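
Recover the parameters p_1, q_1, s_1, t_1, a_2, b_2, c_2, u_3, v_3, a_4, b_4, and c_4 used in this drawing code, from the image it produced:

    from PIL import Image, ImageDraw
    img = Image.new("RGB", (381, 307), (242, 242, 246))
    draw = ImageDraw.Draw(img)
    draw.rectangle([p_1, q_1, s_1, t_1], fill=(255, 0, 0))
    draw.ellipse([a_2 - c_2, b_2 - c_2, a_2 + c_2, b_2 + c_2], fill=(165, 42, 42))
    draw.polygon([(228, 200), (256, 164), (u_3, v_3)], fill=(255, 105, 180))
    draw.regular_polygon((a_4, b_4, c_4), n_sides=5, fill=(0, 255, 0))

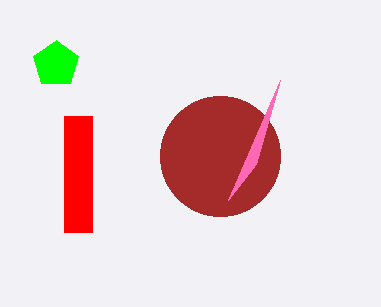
p_1 = 64, q_1 = 116, s_1 = 92, t_1 = 232, a_2 = 220, b_2 = 156, c_2 = 60, u_3 = 280, v_3 = 80, a_4 = 56, b_4 = 64, c_4 = 24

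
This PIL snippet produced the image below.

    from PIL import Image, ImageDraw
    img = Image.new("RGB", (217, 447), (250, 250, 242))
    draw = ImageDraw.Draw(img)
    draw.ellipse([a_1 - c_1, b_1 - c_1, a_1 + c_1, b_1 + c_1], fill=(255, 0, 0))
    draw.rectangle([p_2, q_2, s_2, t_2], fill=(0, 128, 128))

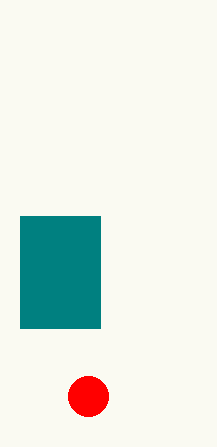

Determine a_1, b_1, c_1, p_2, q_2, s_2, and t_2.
a_1 = 88, b_1 = 396, c_1 = 20, p_2 = 20, q_2 = 216, s_2 = 100, t_2 = 328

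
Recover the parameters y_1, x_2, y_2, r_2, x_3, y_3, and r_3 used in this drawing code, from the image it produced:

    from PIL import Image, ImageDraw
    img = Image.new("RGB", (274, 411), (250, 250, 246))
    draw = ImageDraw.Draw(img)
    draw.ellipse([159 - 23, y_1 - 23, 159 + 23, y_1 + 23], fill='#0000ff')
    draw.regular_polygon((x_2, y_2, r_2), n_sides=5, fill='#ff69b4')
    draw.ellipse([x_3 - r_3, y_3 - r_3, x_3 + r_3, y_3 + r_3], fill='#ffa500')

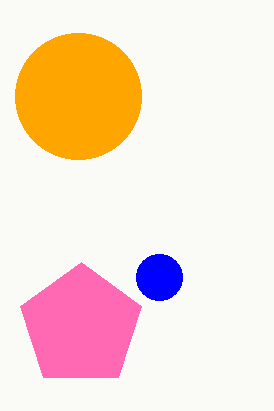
y_1 = 277
x_2 = 81
y_2 = 326
r_2 = 64
x_3 = 78
y_3 = 96
r_3 = 63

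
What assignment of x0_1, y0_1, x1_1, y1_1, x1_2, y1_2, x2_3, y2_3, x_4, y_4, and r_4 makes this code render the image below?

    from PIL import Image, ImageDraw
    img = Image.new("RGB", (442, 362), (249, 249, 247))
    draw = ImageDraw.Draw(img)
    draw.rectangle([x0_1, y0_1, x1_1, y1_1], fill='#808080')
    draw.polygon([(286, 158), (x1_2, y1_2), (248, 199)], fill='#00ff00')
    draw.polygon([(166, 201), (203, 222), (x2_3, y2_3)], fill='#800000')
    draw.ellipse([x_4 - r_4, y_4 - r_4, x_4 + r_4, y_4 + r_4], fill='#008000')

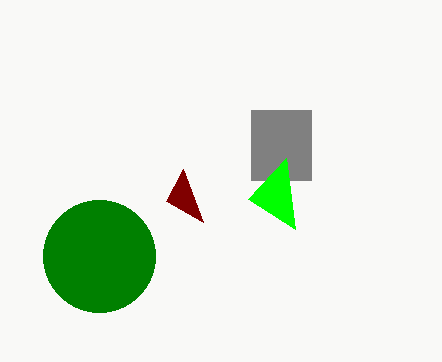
x0_1 = 251, y0_1 = 110, x1_1 = 311, y1_1 = 180, x1_2 = 295, y1_2 = 229, x2_3 = 183, y2_3 = 169, x_4 = 99, y_4 = 256, r_4 = 56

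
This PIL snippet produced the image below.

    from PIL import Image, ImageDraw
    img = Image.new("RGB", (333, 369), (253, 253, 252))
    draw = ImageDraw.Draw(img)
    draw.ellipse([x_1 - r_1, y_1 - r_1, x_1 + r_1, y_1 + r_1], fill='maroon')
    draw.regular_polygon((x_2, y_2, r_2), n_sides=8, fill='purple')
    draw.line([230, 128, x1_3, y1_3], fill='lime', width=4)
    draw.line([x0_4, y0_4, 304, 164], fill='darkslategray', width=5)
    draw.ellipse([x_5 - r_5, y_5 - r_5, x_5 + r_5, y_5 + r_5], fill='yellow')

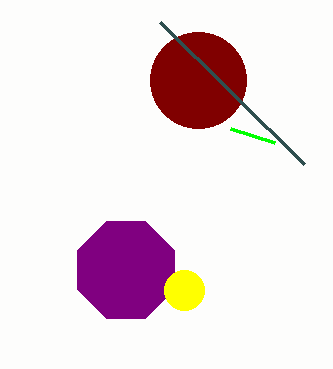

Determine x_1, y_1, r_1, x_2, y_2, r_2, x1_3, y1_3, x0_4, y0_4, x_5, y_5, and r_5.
x_1 = 198; y_1 = 80; r_1 = 48; x_2 = 126; y_2 = 270; r_2 = 52; x1_3 = 274; y1_3 = 142; x0_4 = 160; y0_4 = 22; x_5 = 184; y_5 = 290; r_5 = 20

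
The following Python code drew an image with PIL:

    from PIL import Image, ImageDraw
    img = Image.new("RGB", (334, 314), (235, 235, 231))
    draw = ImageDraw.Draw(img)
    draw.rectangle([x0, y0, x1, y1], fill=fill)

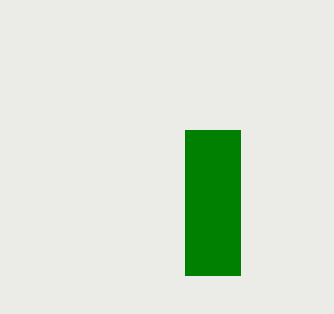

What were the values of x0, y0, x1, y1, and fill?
x0 = 185; y0 = 130; x1 = 240; y1 = 275; fill = 'green'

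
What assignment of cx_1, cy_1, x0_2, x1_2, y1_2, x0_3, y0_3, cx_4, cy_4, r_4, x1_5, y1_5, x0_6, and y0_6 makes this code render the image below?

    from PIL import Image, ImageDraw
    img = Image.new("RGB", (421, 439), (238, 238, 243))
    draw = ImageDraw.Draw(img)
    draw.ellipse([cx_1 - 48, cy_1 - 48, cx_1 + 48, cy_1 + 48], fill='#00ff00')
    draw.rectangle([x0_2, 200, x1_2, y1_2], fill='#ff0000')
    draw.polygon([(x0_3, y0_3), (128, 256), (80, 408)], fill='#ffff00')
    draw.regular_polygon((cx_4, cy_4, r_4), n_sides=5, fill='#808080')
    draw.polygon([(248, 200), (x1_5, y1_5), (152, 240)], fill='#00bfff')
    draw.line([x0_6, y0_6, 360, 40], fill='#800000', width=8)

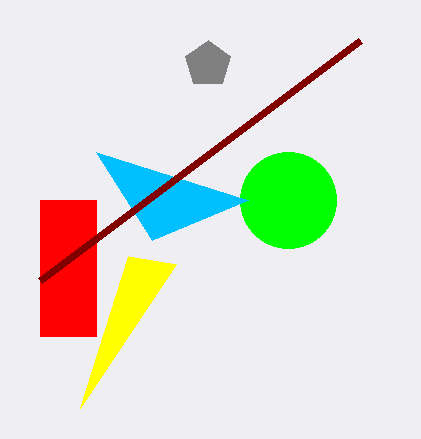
cx_1 = 288
cy_1 = 200
x0_2 = 40
x1_2 = 96
y1_2 = 336
x0_3 = 176
y0_3 = 264
cx_4 = 208
cy_4 = 64
r_4 = 24
x1_5 = 96
y1_5 = 152
x0_6 = 40
y0_6 = 280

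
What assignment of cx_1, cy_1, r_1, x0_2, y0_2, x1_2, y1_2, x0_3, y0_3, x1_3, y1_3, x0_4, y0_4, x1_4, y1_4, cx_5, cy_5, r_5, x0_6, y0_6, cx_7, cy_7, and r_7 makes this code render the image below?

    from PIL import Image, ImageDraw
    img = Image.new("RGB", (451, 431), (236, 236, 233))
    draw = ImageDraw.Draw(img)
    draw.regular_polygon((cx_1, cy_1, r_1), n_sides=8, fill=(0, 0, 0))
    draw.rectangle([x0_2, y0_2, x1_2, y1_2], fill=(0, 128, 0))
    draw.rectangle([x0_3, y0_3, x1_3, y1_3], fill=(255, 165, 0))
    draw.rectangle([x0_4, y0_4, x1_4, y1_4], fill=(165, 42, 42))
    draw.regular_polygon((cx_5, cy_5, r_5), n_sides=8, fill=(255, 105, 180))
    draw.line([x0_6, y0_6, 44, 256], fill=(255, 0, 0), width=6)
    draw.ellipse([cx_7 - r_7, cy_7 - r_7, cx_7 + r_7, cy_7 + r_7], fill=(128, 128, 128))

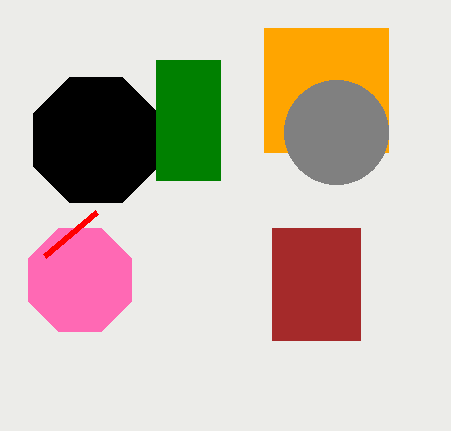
cx_1 = 96; cy_1 = 140; r_1 = 68; x0_2 = 156; y0_2 = 60; x1_2 = 220; y1_2 = 180; x0_3 = 264; y0_3 = 28; x1_3 = 388; y1_3 = 152; x0_4 = 272; y0_4 = 228; x1_4 = 360; y1_4 = 340; cx_5 = 80; cy_5 = 280; r_5 = 56; x0_6 = 96; y0_6 = 212; cx_7 = 336; cy_7 = 132; r_7 = 52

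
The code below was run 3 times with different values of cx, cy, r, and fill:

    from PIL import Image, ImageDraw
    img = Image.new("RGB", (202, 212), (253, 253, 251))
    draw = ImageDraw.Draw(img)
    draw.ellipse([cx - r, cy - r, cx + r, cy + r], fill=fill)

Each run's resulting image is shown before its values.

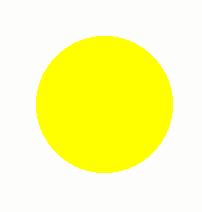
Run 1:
cx = 104; cy = 104; r = 68; fill = 'yellow'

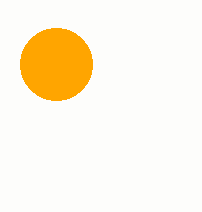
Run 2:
cx = 56; cy = 64; r = 36; fill = 'orange'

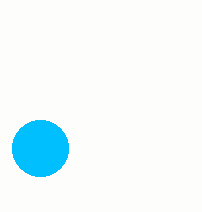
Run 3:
cx = 40, cy = 148, r = 28, fill = 'deepskyblue'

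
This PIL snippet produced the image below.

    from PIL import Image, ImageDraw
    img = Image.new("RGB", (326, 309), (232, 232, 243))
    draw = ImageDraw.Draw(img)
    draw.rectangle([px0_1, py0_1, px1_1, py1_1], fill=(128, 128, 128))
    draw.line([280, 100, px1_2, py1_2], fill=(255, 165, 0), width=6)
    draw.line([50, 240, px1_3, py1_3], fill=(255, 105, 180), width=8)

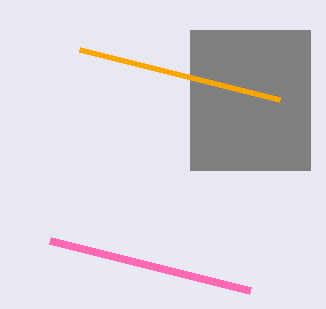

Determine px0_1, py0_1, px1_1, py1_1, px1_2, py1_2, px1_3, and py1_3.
px0_1 = 190; py0_1 = 30; px1_1 = 310; py1_1 = 170; px1_2 = 80; py1_2 = 50; px1_3 = 250; py1_3 = 290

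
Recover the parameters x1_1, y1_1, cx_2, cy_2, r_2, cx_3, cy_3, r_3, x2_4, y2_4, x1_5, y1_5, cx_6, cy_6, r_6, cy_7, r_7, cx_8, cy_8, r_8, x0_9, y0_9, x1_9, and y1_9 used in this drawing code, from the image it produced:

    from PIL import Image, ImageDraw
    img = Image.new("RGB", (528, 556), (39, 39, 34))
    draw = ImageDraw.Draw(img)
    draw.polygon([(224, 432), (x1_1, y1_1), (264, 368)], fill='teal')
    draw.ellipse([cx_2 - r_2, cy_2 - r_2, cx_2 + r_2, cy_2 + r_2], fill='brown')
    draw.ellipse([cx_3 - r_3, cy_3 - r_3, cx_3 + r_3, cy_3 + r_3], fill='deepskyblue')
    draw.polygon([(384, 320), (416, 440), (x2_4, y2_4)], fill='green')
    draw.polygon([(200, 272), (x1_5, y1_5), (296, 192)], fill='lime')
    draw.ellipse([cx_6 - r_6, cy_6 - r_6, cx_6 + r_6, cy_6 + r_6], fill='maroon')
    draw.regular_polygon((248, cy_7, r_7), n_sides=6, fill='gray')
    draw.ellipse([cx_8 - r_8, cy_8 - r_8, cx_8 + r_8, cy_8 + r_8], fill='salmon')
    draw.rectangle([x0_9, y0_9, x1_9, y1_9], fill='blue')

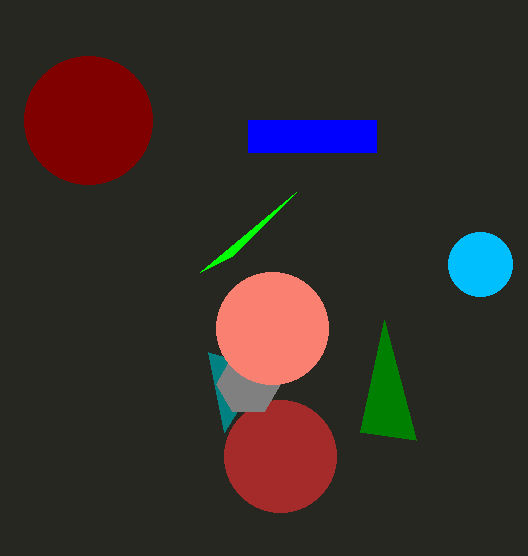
x1_1 = 208, y1_1 = 352, cx_2 = 280, cy_2 = 456, r_2 = 56, cx_3 = 480, cy_3 = 264, r_3 = 32, x2_4 = 360, y2_4 = 432, x1_5 = 232, y1_5 = 256, cx_6 = 88, cy_6 = 120, r_6 = 64, cy_7 = 384, r_7 = 32, cx_8 = 272, cy_8 = 328, r_8 = 56, x0_9 = 248, y0_9 = 120, x1_9 = 376, y1_9 = 152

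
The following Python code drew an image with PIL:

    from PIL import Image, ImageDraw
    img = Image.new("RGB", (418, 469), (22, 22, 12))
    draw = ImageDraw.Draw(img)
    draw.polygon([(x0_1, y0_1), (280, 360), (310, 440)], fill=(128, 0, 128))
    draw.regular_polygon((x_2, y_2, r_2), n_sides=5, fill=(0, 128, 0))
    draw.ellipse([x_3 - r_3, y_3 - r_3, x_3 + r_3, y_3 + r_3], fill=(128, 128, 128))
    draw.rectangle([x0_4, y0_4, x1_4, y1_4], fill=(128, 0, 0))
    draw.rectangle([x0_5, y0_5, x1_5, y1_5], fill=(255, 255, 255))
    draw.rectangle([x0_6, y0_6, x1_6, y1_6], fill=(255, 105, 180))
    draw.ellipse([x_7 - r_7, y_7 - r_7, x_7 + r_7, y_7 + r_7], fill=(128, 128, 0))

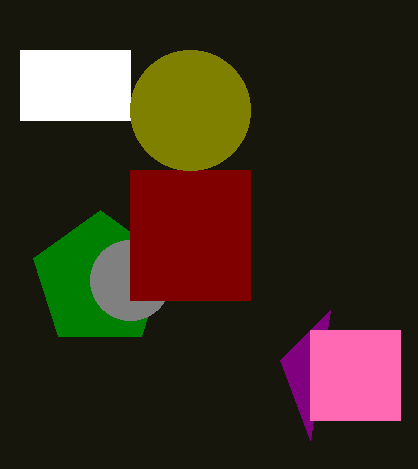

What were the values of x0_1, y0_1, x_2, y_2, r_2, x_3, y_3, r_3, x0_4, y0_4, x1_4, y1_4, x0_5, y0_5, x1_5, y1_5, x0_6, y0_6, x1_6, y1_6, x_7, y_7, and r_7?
x0_1 = 330, y0_1 = 310, x_2 = 100, y_2 = 280, r_2 = 70, x_3 = 130, y_3 = 280, r_3 = 40, x0_4 = 130, y0_4 = 170, x1_4 = 250, y1_4 = 300, x0_5 = 20, y0_5 = 50, x1_5 = 130, y1_5 = 120, x0_6 = 310, y0_6 = 330, x1_6 = 400, y1_6 = 420, x_7 = 190, y_7 = 110, r_7 = 60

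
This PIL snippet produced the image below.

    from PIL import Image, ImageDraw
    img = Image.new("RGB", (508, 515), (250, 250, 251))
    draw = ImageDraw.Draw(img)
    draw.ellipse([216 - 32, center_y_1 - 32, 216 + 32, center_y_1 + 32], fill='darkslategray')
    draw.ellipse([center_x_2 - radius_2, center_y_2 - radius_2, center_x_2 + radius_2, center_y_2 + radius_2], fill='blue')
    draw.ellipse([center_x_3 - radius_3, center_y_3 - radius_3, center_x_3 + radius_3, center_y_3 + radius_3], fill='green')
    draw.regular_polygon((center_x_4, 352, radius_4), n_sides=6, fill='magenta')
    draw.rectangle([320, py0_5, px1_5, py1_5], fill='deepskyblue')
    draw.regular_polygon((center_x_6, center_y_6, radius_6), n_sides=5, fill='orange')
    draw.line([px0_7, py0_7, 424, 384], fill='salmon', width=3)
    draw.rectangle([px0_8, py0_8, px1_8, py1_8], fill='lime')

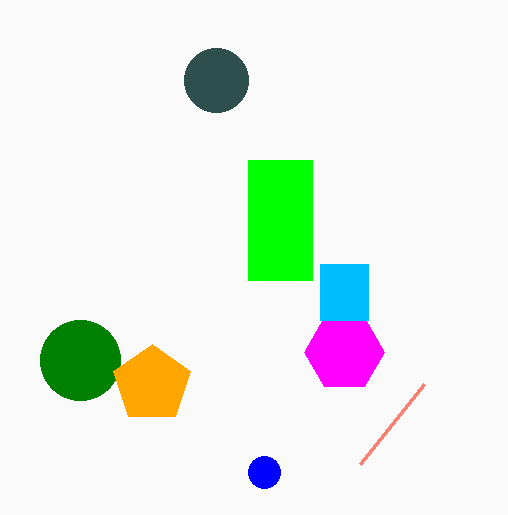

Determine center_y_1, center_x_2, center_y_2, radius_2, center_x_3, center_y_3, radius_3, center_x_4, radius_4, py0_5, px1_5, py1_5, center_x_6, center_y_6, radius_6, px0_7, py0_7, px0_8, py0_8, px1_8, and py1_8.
center_y_1 = 80; center_x_2 = 264; center_y_2 = 472; radius_2 = 16; center_x_3 = 80; center_y_3 = 360; radius_3 = 40; center_x_4 = 344; radius_4 = 40; py0_5 = 264; px1_5 = 368; py1_5 = 320; center_x_6 = 152; center_y_6 = 384; radius_6 = 40; px0_7 = 360; py0_7 = 464; px0_8 = 248; py0_8 = 160; px1_8 = 312; py1_8 = 280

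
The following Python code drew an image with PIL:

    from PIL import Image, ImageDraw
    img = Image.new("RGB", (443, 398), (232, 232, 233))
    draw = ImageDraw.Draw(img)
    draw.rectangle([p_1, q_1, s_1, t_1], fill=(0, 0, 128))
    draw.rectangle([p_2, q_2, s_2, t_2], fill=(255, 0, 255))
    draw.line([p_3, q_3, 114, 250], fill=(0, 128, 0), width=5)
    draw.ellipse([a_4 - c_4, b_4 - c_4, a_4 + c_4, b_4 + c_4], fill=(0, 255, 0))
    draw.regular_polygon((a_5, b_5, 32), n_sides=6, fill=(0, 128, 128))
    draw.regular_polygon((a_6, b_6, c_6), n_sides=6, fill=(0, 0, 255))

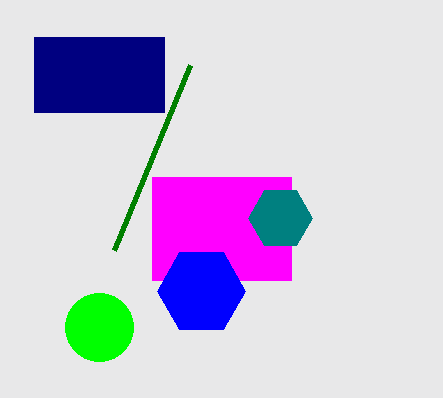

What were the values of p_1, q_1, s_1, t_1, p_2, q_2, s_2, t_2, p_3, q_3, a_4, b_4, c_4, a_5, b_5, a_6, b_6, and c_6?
p_1 = 34
q_1 = 37
s_1 = 164
t_1 = 112
p_2 = 152
q_2 = 177
s_2 = 291
t_2 = 280
p_3 = 190
q_3 = 65
a_4 = 99
b_4 = 327
c_4 = 34
a_5 = 280
b_5 = 218
a_6 = 201
b_6 = 291
c_6 = 44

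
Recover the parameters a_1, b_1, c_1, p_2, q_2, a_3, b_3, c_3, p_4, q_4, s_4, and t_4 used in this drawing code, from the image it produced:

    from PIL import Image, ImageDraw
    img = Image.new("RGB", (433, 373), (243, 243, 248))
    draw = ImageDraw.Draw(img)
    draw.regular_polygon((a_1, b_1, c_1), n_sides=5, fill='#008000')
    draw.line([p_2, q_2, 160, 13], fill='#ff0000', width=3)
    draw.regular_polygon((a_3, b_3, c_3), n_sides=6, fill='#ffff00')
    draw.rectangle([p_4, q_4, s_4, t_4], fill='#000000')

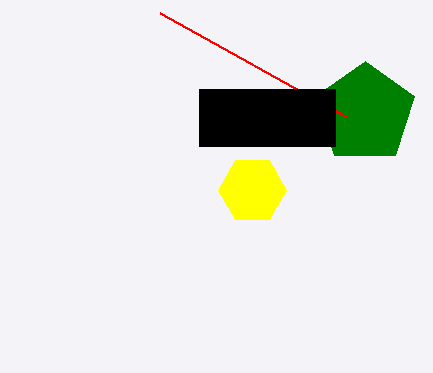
a_1 = 365
b_1 = 113
c_1 = 52
p_2 = 347
q_2 = 117
a_3 = 252
b_3 = 190
c_3 = 34
p_4 = 199
q_4 = 89
s_4 = 335
t_4 = 146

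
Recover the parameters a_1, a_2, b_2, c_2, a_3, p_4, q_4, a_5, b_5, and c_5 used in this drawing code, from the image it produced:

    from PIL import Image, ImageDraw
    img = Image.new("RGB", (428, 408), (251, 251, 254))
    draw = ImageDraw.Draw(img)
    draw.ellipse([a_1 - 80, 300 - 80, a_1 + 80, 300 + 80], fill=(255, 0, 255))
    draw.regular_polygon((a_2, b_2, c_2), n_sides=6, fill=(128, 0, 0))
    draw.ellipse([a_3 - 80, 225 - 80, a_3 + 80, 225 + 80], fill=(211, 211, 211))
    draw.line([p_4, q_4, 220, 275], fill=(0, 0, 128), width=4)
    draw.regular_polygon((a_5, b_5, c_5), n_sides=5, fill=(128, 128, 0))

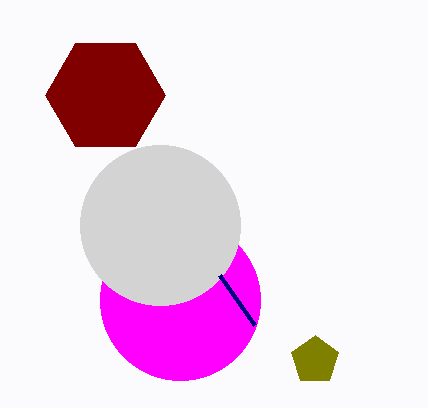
a_1 = 180, a_2 = 105, b_2 = 95, c_2 = 60, a_3 = 160, p_4 = 255, q_4 = 325, a_5 = 315, b_5 = 360, c_5 = 25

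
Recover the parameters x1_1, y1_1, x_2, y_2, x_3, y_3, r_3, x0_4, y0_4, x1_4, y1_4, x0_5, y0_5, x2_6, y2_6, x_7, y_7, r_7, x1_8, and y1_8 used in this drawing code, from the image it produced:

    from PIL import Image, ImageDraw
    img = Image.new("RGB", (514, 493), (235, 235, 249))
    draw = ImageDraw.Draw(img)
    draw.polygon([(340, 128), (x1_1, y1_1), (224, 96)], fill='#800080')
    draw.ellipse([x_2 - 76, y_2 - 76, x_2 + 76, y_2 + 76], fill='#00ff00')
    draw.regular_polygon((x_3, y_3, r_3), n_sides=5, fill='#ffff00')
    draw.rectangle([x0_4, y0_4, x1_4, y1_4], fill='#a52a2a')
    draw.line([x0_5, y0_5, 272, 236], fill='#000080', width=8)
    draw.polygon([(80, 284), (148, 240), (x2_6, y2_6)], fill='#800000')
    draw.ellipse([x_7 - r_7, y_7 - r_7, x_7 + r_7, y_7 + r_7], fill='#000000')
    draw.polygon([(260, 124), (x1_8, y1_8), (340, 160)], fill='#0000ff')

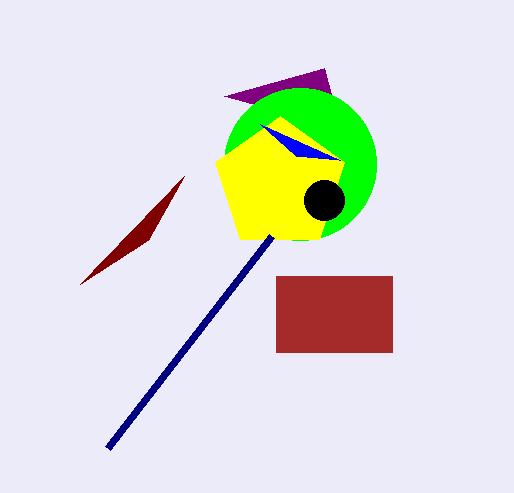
x1_1 = 324; y1_1 = 68; x_2 = 300; y_2 = 164; x_3 = 280; y_3 = 184; r_3 = 68; x0_4 = 276; y0_4 = 276; x1_4 = 392; y1_4 = 352; x0_5 = 108; y0_5 = 448; x2_6 = 184; y2_6 = 176; x_7 = 324; y_7 = 200; r_7 = 20; x1_8 = 296; y1_8 = 156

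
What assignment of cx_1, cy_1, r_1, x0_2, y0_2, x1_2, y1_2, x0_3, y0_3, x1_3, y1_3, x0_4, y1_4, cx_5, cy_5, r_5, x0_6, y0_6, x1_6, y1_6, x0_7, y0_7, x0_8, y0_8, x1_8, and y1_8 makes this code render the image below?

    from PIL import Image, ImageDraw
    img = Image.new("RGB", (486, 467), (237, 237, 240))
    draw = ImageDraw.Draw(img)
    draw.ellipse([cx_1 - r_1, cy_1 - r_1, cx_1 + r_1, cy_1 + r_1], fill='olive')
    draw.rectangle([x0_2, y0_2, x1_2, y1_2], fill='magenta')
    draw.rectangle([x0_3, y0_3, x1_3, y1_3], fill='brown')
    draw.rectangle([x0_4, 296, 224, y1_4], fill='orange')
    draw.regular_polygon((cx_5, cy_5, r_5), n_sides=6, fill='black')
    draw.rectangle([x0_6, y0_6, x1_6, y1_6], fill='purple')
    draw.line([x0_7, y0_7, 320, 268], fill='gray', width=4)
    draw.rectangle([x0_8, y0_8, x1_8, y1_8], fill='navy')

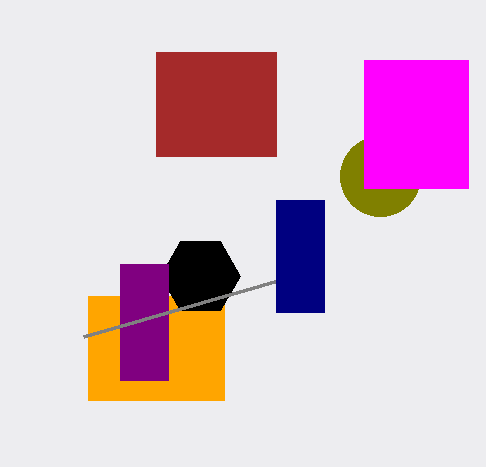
cx_1 = 380
cy_1 = 176
r_1 = 40
x0_2 = 364
y0_2 = 60
x1_2 = 468
y1_2 = 188
x0_3 = 156
y0_3 = 52
x1_3 = 276
y1_3 = 156
x0_4 = 88
y1_4 = 400
cx_5 = 200
cy_5 = 276
r_5 = 40
x0_6 = 120
y0_6 = 264
x1_6 = 168
y1_6 = 380
x0_7 = 84
y0_7 = 336
x0_8 = 276
y0_8 = 200
x1_8 = 324
y1_8 = 312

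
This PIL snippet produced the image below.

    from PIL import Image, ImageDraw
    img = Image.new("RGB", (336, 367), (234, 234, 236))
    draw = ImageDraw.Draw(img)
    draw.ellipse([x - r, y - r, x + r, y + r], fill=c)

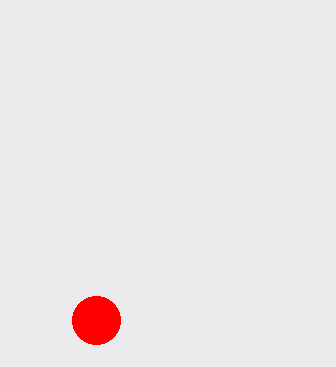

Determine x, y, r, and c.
x = 96, y = 320, r = 24, c = 'red'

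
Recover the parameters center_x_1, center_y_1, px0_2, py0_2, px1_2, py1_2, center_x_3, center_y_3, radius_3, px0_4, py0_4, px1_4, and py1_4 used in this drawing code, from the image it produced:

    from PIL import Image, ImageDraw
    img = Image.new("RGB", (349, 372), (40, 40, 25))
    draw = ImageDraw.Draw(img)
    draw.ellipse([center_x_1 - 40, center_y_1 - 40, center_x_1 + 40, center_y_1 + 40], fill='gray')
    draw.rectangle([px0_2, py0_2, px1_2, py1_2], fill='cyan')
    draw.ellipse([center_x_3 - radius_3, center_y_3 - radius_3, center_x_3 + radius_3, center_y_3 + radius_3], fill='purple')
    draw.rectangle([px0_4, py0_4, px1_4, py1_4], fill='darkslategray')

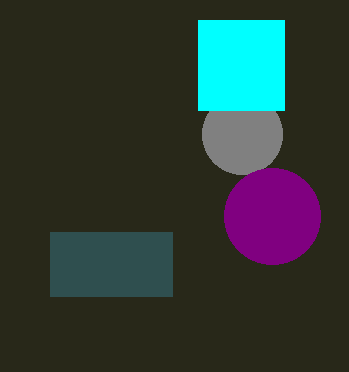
center_x_1 = 242
center_y_1 = 134
px0_2 = 198
py0_2 = 20
px1_2 = 284
py1_2 = 110
center_x_3 = 272
center_y_3 = 216
radius_3 = 48
px0_4 = 50
py0_4 = 232
px1_4 = 172
py1_4 = 296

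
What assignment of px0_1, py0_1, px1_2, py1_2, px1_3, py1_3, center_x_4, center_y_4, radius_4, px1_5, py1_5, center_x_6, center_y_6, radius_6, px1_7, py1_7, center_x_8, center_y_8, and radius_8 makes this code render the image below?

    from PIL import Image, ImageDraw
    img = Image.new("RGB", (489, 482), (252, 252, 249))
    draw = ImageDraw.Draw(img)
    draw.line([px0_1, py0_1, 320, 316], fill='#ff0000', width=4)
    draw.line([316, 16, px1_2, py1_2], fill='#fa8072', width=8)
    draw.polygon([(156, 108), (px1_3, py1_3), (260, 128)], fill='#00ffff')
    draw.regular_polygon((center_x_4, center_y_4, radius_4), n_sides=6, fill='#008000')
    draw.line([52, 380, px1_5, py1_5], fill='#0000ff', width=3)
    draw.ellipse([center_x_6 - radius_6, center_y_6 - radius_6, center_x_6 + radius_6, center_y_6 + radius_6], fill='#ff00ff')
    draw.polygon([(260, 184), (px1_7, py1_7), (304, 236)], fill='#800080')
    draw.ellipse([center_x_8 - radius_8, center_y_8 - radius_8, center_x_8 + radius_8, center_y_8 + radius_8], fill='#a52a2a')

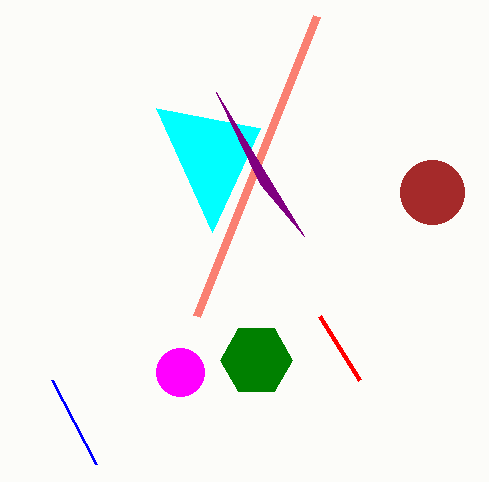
px0_1 = 360; py0_1 = 380; px1_2 = 196; py1_2 = 316; px1_3 = 212; py1_3 = 232; center_x_4 = 256; center_y_4 = 360; radius_4 = 36; px1_5 = 96; py1_5 = 464; center_x_6 = 180; center_y_6 = 372; radius_6 = 24; px1_7 = 216; py1_7 = 92; center_x_8 = 432; center_y_8 = 192; radius_8 = 32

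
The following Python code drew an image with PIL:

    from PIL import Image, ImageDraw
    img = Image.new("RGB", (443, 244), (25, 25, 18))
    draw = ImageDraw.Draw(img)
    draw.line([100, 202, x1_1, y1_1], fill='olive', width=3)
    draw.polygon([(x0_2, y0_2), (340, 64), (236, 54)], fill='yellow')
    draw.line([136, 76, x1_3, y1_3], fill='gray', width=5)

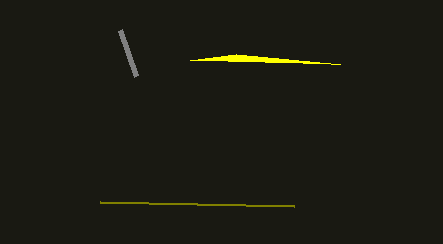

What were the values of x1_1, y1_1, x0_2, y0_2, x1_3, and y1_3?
x1_1 = 294, y1_1 = 206, x0_2 = 190, y0_2 = 60, x1_3 = 120, y1_3 = 30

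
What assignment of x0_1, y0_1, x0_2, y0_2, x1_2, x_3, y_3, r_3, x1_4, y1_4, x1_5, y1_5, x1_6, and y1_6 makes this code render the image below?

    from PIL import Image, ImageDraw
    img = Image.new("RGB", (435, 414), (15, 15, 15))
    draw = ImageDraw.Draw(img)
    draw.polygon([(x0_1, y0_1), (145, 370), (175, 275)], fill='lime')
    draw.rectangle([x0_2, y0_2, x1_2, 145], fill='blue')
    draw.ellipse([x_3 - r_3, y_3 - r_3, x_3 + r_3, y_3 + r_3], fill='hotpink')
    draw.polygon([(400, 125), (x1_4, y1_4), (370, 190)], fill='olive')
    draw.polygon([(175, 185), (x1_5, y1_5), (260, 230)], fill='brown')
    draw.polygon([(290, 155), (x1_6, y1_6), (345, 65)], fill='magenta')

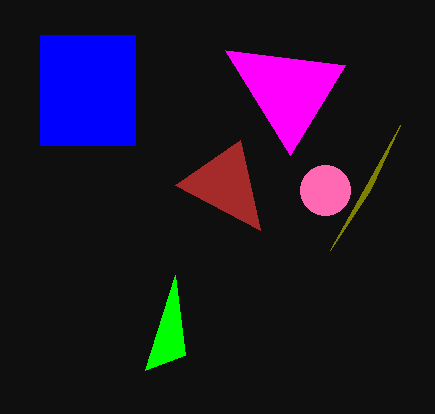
x0_1 = 185
y0_1 = 355
x0_2 = 40
y0_2 = 35
x1_2 = 135
x_3 = 325
y_3 = 190
r_3 = 25
x1_4 = 330
y1_4 = 250
x1_5 = 240
y1_5 = 140
x1_6 = 225
y1_6 = 50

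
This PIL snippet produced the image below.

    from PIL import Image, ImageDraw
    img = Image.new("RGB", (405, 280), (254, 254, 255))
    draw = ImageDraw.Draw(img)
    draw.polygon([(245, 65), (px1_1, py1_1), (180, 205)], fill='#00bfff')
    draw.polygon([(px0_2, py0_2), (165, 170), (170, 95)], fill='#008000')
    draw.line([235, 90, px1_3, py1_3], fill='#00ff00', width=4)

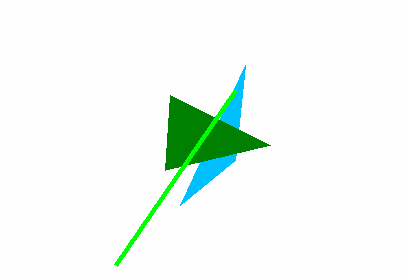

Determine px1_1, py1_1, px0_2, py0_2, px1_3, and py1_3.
px1_1 = 235, py1_1 = 160, px0_2 = 270, py0_2 = 145, px1_3 = 115, py1_3 = 265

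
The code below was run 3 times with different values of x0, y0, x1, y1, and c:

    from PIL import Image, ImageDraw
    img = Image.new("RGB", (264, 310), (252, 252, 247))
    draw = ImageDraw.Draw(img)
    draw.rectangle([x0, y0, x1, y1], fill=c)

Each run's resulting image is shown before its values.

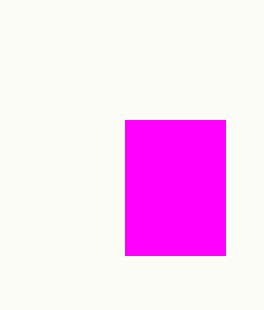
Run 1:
x0 = 125; y0 = 120; x1 = 225; y1 = 255; c = 'magenta'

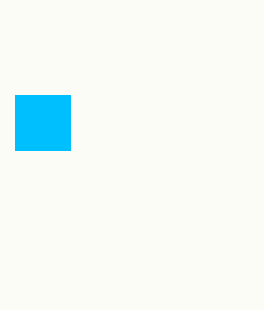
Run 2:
x0 = 15; y0 = 95; x1 = 70; y1 = 150; c = 'deepskyblue'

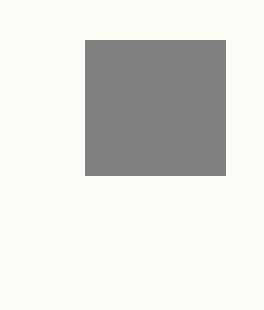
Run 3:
x0 = 85; y0 = 40; x1 = 225; y1 = 175; c = 'gray'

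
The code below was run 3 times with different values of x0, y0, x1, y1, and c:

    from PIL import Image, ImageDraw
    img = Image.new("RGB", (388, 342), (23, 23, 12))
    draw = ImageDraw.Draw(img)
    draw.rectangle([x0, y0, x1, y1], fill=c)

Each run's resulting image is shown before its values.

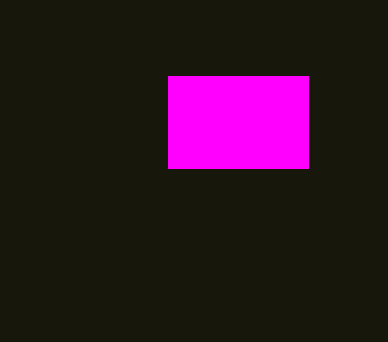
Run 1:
x0 = 168, y0 = 76, x1 = 308, y1 = 168, c = 'magenta'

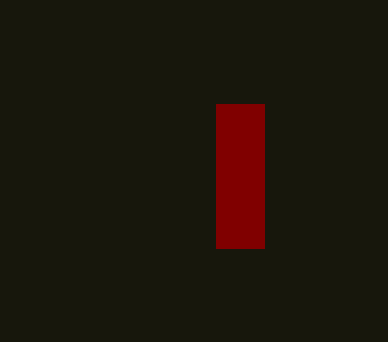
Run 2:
x0 = 216; y0 = 104; x1 = 264; y1 = 248; c = 'maroon'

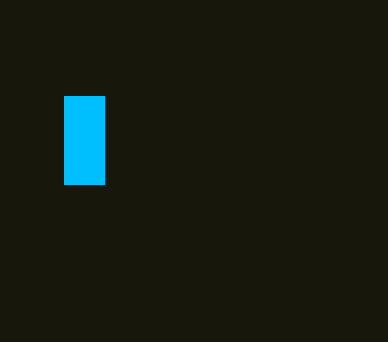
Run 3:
x0 = 64; y0 = 96; x1 = 104; y1 = 184; c = 'deepskyblue'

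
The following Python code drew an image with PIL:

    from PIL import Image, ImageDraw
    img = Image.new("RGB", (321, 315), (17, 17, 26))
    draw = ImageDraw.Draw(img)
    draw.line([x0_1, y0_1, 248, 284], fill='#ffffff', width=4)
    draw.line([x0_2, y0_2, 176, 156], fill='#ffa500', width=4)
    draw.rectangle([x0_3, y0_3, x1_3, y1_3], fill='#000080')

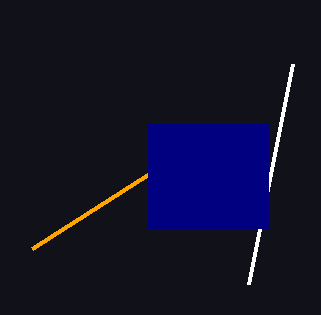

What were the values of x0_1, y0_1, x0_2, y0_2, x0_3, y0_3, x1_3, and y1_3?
x0_1 = 292
y0_1 = 64
x0_2 = 32
y0_2 = 248
x0_3 = 148
y0_3 = 124
x1_3 = 268
y1_3 = 228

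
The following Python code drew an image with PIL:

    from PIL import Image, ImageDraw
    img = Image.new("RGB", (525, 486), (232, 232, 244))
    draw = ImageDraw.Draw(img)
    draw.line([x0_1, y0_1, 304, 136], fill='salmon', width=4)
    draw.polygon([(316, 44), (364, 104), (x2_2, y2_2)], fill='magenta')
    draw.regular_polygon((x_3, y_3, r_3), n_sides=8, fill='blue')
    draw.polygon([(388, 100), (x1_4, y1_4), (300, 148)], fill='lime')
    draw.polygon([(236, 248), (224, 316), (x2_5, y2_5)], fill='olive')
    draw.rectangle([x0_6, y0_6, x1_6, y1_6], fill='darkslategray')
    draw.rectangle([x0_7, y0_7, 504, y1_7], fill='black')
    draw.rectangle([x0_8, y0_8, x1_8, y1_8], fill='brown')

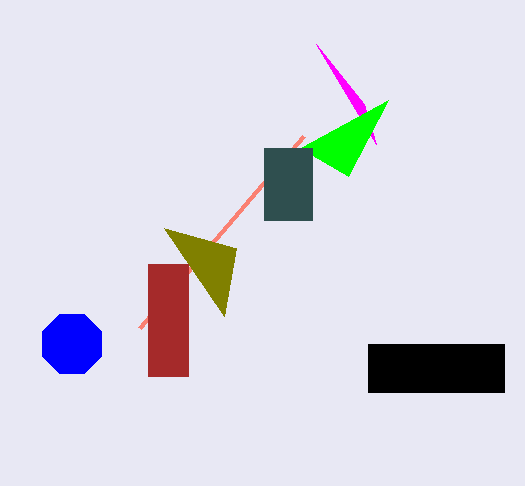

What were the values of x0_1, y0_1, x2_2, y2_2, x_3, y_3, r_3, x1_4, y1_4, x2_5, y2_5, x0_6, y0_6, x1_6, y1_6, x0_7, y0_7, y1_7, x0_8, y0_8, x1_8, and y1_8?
x0_1 = 140
y0_1 = 328
x2_2 = 376
y2_2 = 144
x_3 = 72
y_3 = 344
r_3 = 32
x1_4 = 348
y1_4 = 176
x2_5 = 164
y2_5 = 228
x0_6 = 264
y0_6 = 148
x1_6 = 312
y1_6 = 220
x0_7 = 368
y0_7 = 344
y1_7 = 392
x0_8 = 148
y0_8 = 264
x1_8 = 188
y1_8 = 376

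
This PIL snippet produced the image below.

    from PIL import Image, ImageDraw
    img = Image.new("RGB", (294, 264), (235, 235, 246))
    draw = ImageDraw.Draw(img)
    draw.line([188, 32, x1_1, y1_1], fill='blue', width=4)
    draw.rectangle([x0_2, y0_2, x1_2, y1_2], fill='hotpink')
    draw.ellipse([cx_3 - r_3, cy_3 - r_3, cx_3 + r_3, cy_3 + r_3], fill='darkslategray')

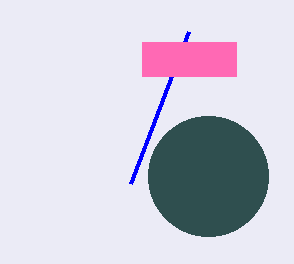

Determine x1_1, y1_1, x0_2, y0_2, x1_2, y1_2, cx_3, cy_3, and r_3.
x1_1 = 130
y1_1 = 184
x0_2 = 142
y0_2 = 42
x1_2 = 236
y1_2 = 76
cx_3 = 208
cy_3 = 176
r_3 = 60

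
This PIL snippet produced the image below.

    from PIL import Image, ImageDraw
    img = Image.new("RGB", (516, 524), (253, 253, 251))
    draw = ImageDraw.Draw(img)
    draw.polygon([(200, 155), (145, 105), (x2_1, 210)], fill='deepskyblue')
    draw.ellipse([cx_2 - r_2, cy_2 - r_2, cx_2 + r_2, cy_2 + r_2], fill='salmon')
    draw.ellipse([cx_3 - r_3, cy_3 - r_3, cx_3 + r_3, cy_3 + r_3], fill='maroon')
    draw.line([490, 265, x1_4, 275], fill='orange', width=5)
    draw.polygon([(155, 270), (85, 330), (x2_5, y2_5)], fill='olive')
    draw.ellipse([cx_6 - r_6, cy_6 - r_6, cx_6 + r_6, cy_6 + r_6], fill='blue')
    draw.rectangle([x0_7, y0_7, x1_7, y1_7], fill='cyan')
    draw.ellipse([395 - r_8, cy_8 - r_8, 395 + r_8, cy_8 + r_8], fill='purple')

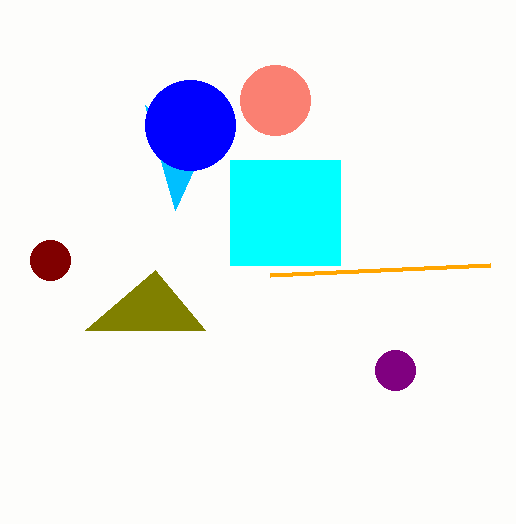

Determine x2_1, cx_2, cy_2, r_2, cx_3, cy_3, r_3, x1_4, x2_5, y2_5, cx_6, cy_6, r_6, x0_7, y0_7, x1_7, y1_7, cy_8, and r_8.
x2_1 = 175
cx_2 = 275
cy_2 = 100
r_2 = 35
cx_3 = 50
cy_3 = 260
r_3 = 20
x1_4 = 270
x2_5 = 205
y2_5 = 330
cx_6 = 190
cy_6 = 125
r_6 = 45
x0_7 = 230
y0_7 = 160
x1_7 = 340
y1_7 = 265
cy_8 = 370
r_8 = 20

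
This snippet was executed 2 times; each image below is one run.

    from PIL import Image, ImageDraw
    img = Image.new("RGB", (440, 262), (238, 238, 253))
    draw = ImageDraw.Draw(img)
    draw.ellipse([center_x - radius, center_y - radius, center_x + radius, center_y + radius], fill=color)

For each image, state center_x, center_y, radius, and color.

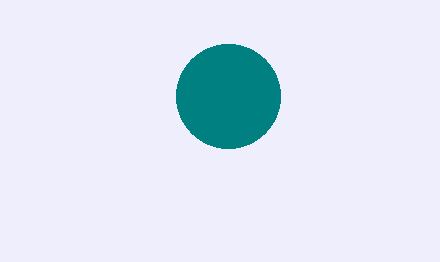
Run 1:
center_x = 228; center_y = 96; radius = 52; color = 'teal'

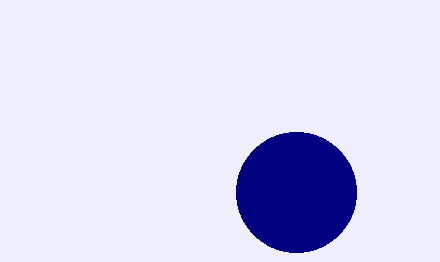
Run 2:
center_x = 296, center_y = 192, radius = 60, color = 'navy'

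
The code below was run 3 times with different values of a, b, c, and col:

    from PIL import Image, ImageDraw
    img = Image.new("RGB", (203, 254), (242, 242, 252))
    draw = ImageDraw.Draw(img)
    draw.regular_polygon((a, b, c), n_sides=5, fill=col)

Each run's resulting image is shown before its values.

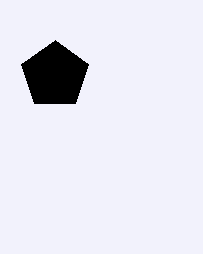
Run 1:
a = 55; b = 75; c = 35; col = 'black'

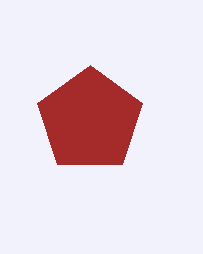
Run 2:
a = 90
b = 120
c = 55
col = 'brown'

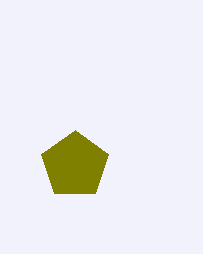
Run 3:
a = 75
b = 165
c = 35
col = 'olive'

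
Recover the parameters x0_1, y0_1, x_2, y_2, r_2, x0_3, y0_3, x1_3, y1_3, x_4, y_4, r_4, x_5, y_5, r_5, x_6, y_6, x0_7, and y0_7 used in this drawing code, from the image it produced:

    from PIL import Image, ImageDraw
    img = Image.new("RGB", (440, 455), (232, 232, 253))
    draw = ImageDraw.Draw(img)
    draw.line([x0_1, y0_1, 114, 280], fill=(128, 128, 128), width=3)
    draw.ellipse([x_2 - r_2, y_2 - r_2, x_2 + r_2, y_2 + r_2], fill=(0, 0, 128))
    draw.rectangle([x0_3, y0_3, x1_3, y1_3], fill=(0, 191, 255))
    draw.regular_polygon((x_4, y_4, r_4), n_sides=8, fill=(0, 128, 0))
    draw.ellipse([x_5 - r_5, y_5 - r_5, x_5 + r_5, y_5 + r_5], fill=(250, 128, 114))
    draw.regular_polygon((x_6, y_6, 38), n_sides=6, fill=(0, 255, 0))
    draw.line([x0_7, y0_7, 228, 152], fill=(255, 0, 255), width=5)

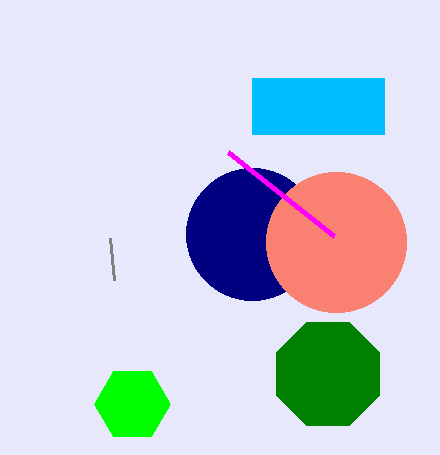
x0_1 = 110; y0_1 = 238; x_2 = 252; y_2 = 234; r_2 = 66; x0_3 = 252; y0_3 = 78; x1_3 = 384; y1_3 = 134; x_4 = 328; y_4 = 374; r_4 = 56; x_5 = 336; y_5 = 242; r_5 = 70; x_6 = 132; y_6 = 404; x0_7 = 334; y0_7 = 236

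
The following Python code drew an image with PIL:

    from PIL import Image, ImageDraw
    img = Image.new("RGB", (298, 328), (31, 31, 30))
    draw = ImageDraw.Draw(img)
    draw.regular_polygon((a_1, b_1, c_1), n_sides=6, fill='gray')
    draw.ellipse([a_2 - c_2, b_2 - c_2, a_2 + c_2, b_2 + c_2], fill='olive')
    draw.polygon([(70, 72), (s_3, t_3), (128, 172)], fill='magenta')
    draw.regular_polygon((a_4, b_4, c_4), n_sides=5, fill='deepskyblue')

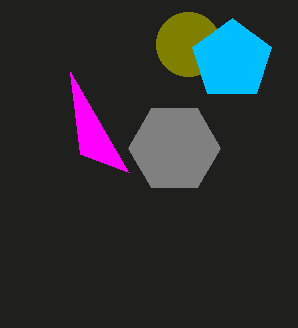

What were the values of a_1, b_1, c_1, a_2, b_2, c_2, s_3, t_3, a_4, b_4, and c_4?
a_1 = 174
b_1 = 148
c_1 = 46
a_2 = 188
b_2 = 44
c_2 = 32
s_3 = 80
t_3 = 154
a_4 = 232
b_4 = 60
c_4 = 42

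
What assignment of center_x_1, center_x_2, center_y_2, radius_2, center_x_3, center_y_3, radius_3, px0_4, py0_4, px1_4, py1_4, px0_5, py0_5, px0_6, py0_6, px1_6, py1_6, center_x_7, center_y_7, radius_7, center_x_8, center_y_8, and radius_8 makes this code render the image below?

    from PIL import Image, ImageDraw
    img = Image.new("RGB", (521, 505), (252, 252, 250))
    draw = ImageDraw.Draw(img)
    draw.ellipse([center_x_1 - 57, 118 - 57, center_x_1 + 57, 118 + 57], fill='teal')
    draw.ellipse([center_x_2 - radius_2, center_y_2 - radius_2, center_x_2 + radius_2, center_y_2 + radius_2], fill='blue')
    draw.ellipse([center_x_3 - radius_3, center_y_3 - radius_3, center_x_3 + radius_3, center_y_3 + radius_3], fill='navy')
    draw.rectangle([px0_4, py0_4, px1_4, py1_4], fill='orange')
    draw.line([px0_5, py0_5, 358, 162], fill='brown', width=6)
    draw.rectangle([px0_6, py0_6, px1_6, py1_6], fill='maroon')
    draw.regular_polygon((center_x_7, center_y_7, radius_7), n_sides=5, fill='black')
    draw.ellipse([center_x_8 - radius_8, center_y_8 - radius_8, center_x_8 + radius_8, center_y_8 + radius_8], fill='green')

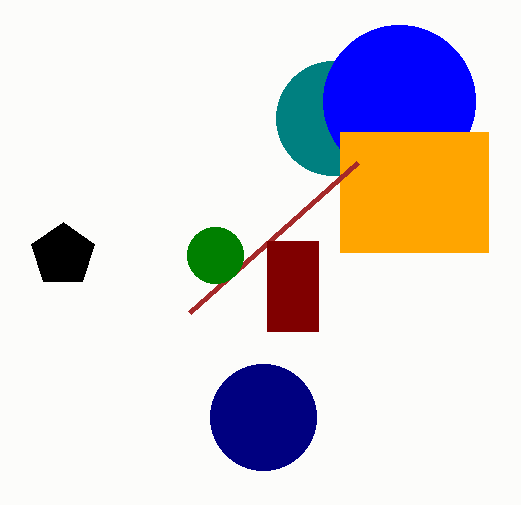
center_x_1 = 333
center_x_2 = 399
center_y_2 = 101
radius_2 = 76
center_x_3 = 263
center_y_3 = 417
radius_3 = 53
px0_4 = 340
py0_4 = 132
px1_4 = 488
py1_4 = 252
px0_5 = 190
py0_5 = 312
px0_6 = 267
py0_6 = 241
px1_6 = 318
py1_6 = 331
center_x_7 = 63
center_y_7 = 255
radius_7 = 33
center_x_8 = 215
center_y_8 = 255
radius_8 = 28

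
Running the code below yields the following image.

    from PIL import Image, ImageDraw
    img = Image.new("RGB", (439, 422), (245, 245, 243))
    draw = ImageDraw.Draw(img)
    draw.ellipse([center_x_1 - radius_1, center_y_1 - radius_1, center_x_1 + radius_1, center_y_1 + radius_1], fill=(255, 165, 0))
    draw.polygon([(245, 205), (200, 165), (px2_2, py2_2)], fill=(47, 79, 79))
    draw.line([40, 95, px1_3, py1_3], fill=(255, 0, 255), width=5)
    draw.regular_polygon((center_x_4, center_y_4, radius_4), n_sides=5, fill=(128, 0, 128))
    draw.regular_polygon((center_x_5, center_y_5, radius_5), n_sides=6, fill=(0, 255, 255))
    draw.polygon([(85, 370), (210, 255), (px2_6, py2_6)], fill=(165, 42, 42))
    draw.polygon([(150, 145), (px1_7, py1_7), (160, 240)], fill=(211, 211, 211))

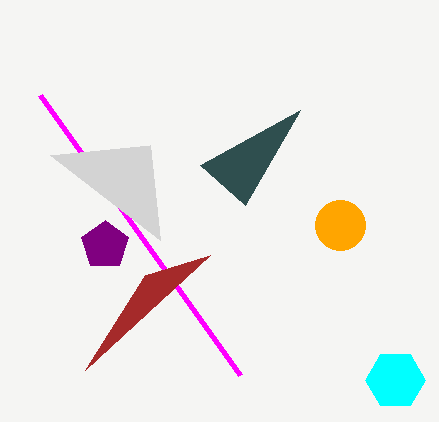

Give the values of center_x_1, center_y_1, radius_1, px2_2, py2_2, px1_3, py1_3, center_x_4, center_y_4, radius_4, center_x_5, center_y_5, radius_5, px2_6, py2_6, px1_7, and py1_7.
center_x_1 = 340; center_y_1 = 225; radius_1 = 25; px2_2 = 300; py2_2 = 110; px1_3 = 240; py1_3 = 375; center_x_4 = 105; center_y_4 = 245; radius_4 = 25; center_x_5 = 395; center_y_5 = 380; radius_5 = 30; px2_6 = 145; py2_6 = 275; px1_7 = 50; py1_7 = 155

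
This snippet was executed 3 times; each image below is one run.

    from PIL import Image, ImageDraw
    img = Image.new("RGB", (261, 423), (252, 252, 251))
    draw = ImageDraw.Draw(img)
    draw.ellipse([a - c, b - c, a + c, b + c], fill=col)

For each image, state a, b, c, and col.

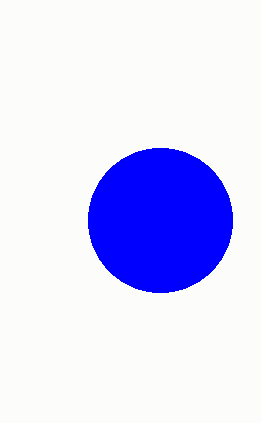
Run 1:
a = 160
b = 220
c = 72
col = 'blue'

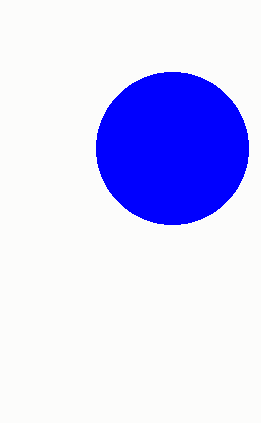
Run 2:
a = 172
b = 148
c = 76
col = 'blue'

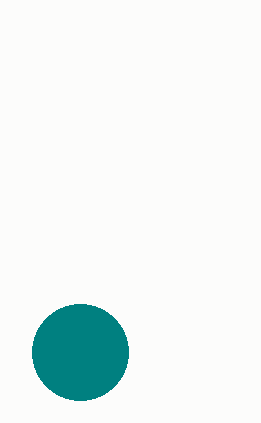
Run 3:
a = 80, b = 352, c = 48, col = 'teal'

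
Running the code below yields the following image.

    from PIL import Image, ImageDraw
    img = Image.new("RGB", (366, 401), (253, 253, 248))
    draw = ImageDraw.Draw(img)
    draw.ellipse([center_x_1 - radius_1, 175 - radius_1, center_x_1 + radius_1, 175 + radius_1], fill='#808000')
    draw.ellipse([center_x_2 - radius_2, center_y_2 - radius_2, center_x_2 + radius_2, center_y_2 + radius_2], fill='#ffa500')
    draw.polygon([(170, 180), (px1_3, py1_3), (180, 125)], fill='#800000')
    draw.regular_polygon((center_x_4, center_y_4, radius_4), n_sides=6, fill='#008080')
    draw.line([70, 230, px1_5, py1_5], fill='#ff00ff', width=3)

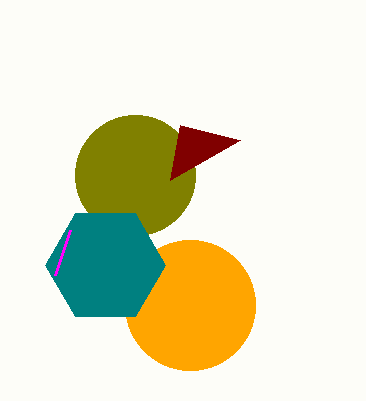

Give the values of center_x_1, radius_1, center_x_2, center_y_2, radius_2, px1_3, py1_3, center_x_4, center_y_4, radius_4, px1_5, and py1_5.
center_x_1 = 135
radius_1 = 60
center_x_2 = 190
center_y_2 = 305
radius_2 = 65
px1_3 = 240
py1_3 = 140
center_x_4 = 105
center_y_4 = 265
radius_4 = 60
px1_5 = 55
py1_5 = 275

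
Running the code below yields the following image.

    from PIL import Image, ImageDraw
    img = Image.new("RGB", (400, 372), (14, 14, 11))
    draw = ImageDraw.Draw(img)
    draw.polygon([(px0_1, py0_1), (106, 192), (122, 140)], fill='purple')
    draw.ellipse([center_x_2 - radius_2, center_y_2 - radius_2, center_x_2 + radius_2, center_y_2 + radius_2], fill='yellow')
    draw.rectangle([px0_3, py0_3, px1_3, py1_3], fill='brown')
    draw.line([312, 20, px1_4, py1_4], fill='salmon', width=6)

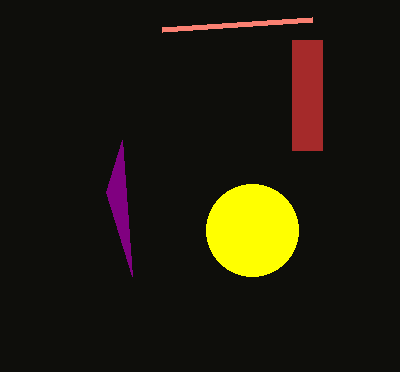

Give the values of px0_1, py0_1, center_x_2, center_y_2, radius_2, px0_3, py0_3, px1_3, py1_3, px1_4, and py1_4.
px0_1 = 132, py0_1 = 276, center_x_2 = 252, center_y_2 = 230, radius_2 = 46, px0_3 = 292, py0_3 = 40, px1_3 = 322, py1_3 = 150, px1_4 = 162, py1_4 = 30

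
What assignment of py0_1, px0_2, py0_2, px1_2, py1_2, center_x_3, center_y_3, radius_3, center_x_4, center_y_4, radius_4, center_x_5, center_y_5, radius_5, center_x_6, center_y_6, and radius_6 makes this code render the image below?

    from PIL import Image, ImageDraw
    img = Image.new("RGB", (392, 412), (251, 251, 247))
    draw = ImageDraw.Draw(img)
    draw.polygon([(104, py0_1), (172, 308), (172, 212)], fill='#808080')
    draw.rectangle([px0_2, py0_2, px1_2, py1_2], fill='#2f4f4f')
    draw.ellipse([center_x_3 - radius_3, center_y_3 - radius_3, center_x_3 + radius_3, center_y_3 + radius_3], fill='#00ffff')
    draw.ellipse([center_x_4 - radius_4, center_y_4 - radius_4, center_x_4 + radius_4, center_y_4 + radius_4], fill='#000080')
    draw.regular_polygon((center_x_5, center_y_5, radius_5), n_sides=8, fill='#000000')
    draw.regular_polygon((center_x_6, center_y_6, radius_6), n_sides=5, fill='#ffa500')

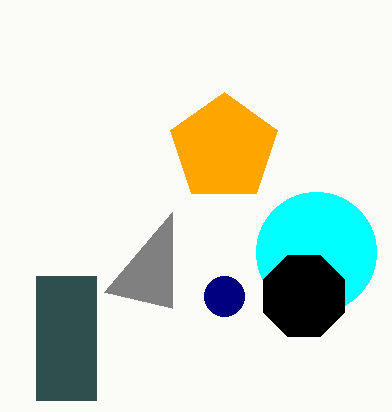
py0_1 = 292, px0_2 = 36, py0_2 = 276, px1_2 = 96, py1_2 = 400, center_x_3 = 316, center_y_3 = 252, radius_3 = 60, center_x_4 = 224, center_y_4 = 296, radius_4 = 20, center_x_5 = 304, center_y_5 = 296, radius_5 = 44, center_x_6 = 224, center_y_6 = 148, radius_6 = 56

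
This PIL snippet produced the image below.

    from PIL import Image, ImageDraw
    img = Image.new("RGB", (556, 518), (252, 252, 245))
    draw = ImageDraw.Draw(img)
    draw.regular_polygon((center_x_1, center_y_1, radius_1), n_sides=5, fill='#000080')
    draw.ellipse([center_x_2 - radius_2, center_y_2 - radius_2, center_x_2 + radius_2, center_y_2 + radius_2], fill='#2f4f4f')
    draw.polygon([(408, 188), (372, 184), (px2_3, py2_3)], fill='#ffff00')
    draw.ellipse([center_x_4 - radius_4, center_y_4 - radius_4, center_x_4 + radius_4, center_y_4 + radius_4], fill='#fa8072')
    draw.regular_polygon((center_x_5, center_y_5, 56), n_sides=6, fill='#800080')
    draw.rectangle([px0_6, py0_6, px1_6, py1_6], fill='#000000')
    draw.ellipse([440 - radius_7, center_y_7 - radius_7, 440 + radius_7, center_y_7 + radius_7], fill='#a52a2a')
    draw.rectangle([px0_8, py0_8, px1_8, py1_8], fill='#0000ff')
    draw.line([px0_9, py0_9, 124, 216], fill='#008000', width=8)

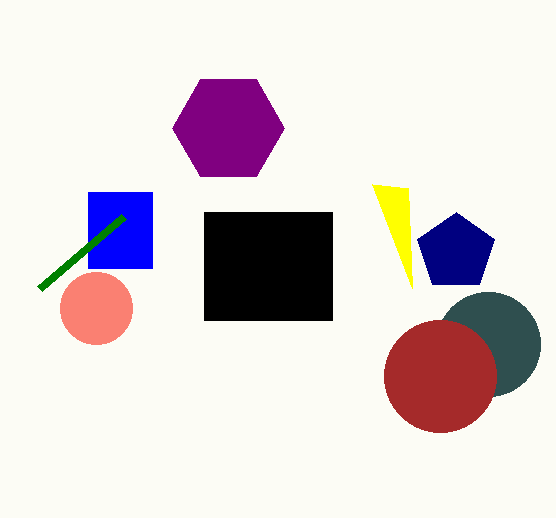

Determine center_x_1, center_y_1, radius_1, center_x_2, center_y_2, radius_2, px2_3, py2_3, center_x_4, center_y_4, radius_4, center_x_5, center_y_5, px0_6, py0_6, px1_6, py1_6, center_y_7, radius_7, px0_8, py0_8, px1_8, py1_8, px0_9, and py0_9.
center_x_1 = 456, center_y_1 = 252, radius_1 = 40, center_x_2 = 488, center_y_2 = 344, radius_2 = 52, px2_3 = 412, py2_3 = 288, center_x_4 = 96, center_y_4 = 308, radius_4 = 36, center_x_5 = 228, center_y_5 = 128, px0_6 = 204, py0_6 = 212, px1_6 = 332, py1_6 = 320, center_y_7 = 376, radius_7 = 56, px0_8 = 88, py0_8 = 192, px1_8 = 152, py1_8 = 268, px0_9 = 40, py0_9 = 288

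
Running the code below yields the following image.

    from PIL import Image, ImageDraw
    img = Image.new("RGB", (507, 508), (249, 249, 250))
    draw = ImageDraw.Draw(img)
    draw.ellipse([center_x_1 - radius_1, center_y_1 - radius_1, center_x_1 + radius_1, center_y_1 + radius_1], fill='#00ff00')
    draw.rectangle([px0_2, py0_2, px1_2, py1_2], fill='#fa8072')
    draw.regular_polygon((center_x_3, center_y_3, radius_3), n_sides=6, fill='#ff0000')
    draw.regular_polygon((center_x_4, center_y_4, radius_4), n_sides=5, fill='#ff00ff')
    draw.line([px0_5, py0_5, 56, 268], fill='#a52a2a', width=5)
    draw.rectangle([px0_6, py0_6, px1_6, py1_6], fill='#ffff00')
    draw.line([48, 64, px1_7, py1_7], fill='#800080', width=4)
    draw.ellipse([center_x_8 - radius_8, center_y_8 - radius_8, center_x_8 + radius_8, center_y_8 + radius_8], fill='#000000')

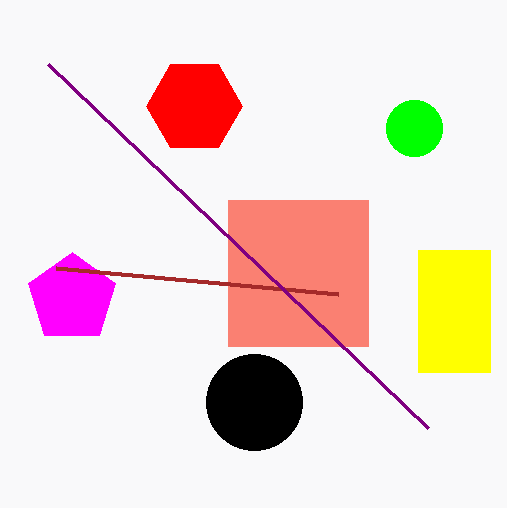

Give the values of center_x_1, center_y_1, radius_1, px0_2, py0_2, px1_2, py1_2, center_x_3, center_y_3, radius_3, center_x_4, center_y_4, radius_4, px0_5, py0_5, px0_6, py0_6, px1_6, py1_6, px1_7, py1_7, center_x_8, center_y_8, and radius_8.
center_x_1 = 414, center_y_1 = 128, radius_1 = 28, px0_2 = 228, py0_2 = 200, px1_2 = 368, py1_2 = 346, center_x_3 = 194, center_y_3 = 106, radius_3 = 48, center_x_4 = 72, center_y_4 = 298, radius_4 = 46, px0_5 = 338, py0_5 = 294, px0_6 = 418, py0_6 = 250, px1_6 = 490, py1_6 = 372, px1_7 = 428, py1_7 = 428, center_x_8 = 254, center_y_8 = 402, radius_8 = 48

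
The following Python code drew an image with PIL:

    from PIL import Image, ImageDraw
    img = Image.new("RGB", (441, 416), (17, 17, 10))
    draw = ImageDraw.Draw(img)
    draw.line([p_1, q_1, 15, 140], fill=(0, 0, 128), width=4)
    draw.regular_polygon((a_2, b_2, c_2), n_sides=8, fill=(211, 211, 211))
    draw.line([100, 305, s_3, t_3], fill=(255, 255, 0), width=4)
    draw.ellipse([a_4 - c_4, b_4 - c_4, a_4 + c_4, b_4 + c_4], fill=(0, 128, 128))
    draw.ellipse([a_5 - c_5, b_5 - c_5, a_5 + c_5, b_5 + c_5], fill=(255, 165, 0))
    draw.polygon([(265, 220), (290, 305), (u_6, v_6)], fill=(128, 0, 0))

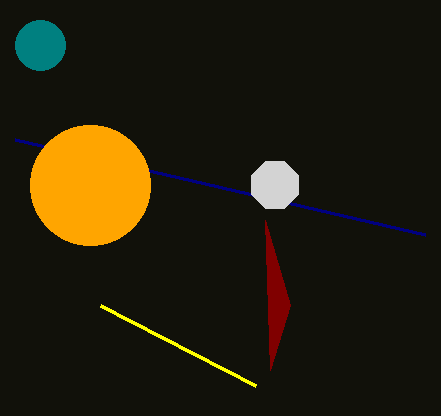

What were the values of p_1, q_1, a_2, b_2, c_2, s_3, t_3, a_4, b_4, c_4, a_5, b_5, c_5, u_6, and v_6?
p_1 = 425, q_1 = 235, a_2 = 275, b_2 = 185, c_2 = 25, s_3 = 255, t_3 = 385, a_4 = 40, b_4 = 45, c_4 = 25, a_5 = 90, b_5 = 185, c_5 = 60, u_6 = 270, v_6 = 370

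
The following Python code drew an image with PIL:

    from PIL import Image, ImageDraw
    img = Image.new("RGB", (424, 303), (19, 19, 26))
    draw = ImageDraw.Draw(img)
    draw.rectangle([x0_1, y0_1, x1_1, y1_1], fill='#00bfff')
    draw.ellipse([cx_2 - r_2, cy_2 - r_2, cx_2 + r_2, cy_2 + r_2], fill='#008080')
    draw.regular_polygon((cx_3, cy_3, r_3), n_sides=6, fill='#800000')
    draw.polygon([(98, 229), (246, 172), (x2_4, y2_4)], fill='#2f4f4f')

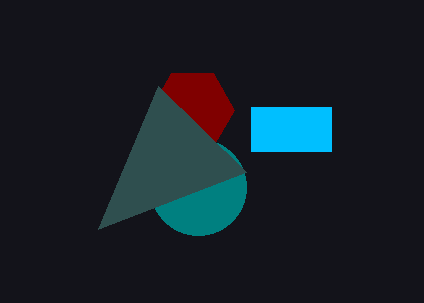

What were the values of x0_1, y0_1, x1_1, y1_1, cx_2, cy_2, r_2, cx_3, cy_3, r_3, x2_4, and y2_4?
x0_1 = 251
y0_1 = 107
x1_1 = 331
y1_1 = 151
cx_2 = 198
cy_2 = 187
r_2 = 48
cx_3 = 192
cy_3 = 110
r_3 = 42
x2_4 = 158
y2_4 = 86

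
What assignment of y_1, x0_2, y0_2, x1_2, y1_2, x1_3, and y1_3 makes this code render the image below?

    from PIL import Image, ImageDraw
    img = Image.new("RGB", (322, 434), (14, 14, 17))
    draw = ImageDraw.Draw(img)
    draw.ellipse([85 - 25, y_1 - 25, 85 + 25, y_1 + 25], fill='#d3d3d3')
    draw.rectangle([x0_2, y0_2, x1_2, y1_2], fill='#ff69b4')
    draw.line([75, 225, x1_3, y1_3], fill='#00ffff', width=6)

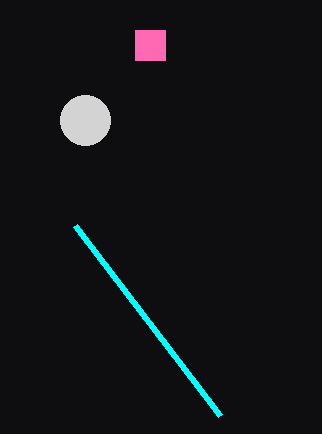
y_1 = 120
x0_2 = 135
y0_2 = 30
x1_2 = 165
y1_2 = 60
x1_3 = 220
y1_3 = 415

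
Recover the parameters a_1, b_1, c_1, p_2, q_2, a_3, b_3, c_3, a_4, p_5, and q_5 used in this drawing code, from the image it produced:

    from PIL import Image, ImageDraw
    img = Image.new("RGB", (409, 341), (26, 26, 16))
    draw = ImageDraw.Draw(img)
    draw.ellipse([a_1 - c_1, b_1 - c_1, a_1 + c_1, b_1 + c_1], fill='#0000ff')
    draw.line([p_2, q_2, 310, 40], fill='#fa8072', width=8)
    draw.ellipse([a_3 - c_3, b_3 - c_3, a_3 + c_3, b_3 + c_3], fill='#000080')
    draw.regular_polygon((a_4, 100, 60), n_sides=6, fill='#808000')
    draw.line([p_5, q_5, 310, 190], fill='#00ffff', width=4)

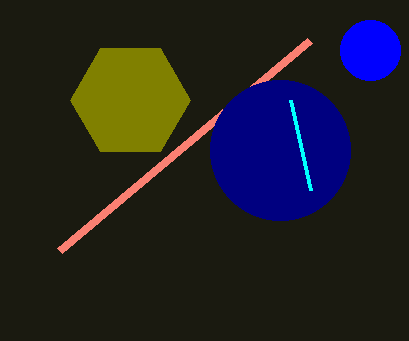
a_1 = 370
b_1 = 50
c_1 = 30
p_2 = 60
q_2 = 250
a_3 = 280
b_3 = 150
c_3 = 70
a_4 = 130
p_5 = 290
q_5 = 100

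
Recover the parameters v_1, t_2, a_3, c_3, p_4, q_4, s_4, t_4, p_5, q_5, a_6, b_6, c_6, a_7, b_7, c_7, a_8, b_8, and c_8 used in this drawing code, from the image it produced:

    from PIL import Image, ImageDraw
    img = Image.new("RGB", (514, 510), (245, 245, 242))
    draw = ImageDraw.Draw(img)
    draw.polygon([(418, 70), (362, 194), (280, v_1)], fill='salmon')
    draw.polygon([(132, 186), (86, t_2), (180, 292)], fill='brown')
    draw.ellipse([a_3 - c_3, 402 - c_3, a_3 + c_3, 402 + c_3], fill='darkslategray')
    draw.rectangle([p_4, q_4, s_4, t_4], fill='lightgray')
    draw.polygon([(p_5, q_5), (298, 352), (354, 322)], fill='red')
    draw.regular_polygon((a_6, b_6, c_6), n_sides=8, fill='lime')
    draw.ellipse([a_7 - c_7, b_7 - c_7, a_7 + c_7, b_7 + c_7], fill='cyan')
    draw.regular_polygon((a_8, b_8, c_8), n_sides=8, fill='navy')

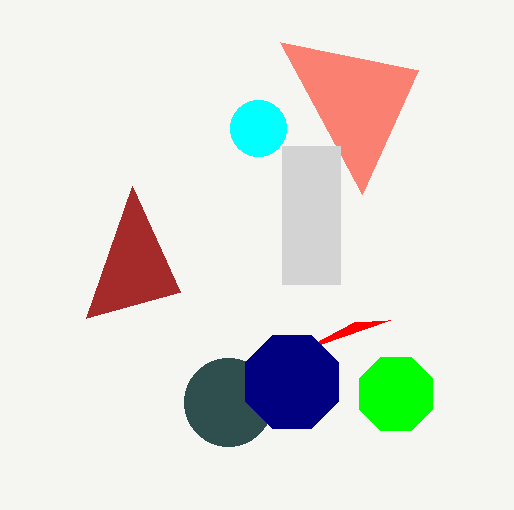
v_1 = 42
t_2 = 318
a_3 = 228
c_3 = 44
p_4 = 282
q_4 = 146
s_4 = 340
t_4 = 284
p_5 = 390
q_5 = 320
a_6 = 396
b_6 = 394
c_6 = 40
a_7 = 258
b_7 = 128
c_7 = 28
a_8 = 292
b_8 = 382
c_8 = 50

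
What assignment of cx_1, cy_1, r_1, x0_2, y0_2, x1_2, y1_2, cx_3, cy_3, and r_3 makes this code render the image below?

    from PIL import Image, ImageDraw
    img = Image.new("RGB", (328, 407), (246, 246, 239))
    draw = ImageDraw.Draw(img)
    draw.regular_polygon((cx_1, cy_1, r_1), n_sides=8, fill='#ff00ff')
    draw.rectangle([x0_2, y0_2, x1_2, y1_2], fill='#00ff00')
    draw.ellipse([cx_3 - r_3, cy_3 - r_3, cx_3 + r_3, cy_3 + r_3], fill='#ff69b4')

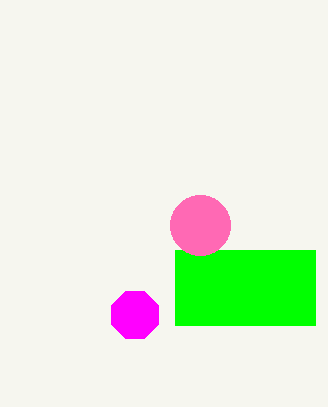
cx_1 = 135, cy_1 = 315, r_1 = 25, x0_2 = 175, y0_2 = 250, x1_2 = 315, y1_2 = 325, cx_3 = 200, cy_3 = 225, r_3 = 30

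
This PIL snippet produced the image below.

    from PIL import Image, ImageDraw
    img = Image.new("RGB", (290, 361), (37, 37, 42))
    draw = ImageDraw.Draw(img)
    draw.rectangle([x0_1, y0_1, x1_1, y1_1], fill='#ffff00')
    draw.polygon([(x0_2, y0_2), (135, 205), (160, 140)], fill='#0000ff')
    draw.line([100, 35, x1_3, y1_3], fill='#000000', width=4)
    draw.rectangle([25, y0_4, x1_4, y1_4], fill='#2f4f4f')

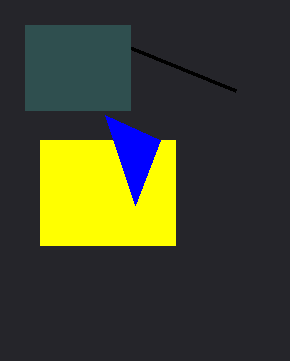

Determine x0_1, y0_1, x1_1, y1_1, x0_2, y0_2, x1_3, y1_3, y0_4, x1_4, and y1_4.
x0_1 = 40
y0_1 = 140
x1_1 = 175
y1_1 = 245
x0_2 = 105
y0_2 = 115
x1_3 = 235
y1_3 = 90
y0_4 = 25
x1_4 = 130
y1_4 = 110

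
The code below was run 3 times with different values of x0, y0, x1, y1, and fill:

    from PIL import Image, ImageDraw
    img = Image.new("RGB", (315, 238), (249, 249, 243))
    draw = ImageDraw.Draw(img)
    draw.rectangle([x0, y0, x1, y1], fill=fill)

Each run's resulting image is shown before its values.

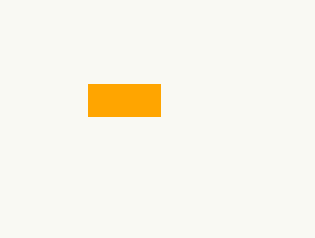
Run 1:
x0 = 88
y0 = 84
x1 = 160
y1 = 116
fill = 'orange'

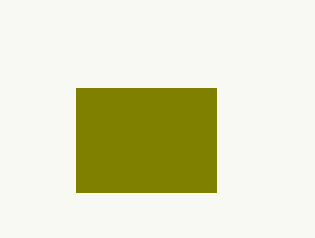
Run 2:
x0 = 76; y0 = 88; x1 = 216; y1 = 192; fill = 'olive'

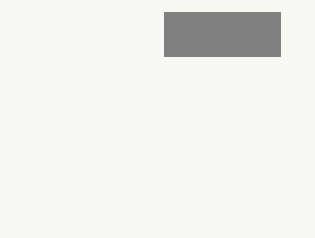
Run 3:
x0 = 164; y0 = 12; x1 = 280; y1 = 56; fill = 'gray'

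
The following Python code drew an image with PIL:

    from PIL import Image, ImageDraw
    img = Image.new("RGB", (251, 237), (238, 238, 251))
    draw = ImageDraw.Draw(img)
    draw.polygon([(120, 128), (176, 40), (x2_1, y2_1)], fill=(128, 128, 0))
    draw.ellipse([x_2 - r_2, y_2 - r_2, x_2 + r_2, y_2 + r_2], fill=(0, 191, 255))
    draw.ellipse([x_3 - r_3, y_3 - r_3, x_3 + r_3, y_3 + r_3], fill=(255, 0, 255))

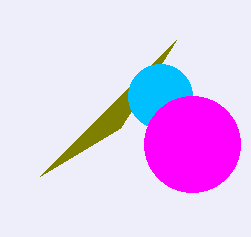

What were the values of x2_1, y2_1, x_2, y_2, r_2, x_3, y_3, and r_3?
x2_1 = 40; y2_1 = 176; x_2 = 160; y_2 = 96; r_2 = 32; x_3 = 192; y_3 = 144; r_3 = 48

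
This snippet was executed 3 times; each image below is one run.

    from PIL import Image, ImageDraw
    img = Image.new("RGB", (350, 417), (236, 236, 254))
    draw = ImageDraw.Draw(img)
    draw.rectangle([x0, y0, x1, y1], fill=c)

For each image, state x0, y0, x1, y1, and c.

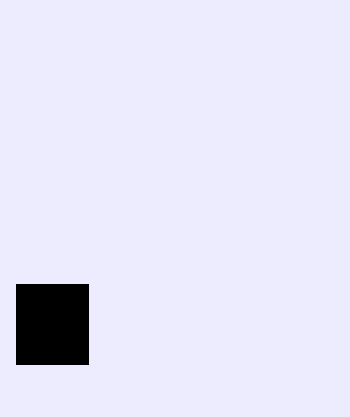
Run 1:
x0 = 16
y0 = 284
x1 = 88
y1 = 364
c = 'black'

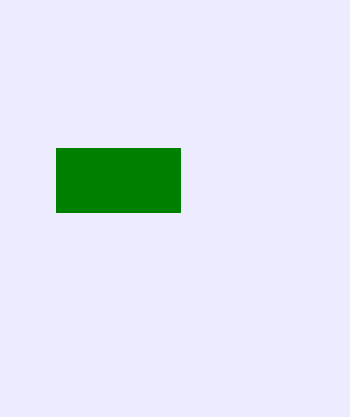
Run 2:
x0 = 56
y0 = 148
x1 = 180
y1 = 212
c = 'green'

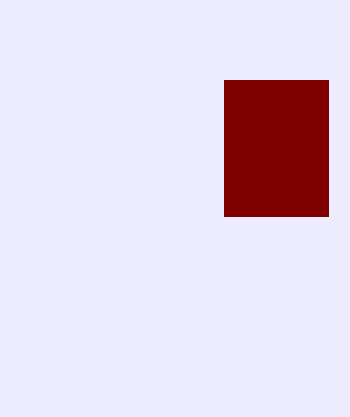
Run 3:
x0 = 224
y0 = 80
x1 = 328
y1 = 216
c = 'maroon'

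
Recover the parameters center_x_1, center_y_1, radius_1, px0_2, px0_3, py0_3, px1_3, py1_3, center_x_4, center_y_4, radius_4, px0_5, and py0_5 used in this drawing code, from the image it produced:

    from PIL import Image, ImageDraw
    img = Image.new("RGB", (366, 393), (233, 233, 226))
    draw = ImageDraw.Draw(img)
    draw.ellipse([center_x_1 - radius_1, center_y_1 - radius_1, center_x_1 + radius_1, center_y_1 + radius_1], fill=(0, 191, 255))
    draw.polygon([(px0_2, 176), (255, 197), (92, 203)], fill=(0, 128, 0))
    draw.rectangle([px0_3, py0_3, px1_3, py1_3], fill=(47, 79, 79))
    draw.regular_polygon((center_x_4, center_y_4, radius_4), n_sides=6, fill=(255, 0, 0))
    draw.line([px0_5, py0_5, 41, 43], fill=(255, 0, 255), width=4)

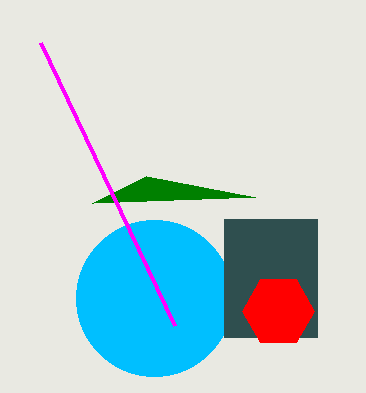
center_x_1 = 154; center_y_1 = 298; radius_1 = 78; px0_2 = 146; px0_3 = 224; py0_3 = 219; px1_3 = 317; py1_3 = 337; center_x_4 = 278; center_y_4 = 311; radius_4 = 36; px0_5 = 175; py0_5 = 326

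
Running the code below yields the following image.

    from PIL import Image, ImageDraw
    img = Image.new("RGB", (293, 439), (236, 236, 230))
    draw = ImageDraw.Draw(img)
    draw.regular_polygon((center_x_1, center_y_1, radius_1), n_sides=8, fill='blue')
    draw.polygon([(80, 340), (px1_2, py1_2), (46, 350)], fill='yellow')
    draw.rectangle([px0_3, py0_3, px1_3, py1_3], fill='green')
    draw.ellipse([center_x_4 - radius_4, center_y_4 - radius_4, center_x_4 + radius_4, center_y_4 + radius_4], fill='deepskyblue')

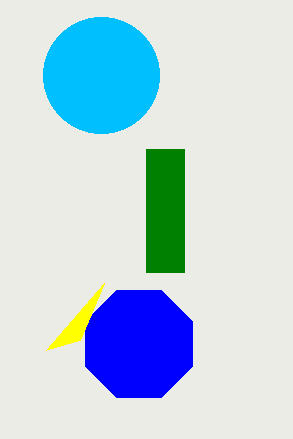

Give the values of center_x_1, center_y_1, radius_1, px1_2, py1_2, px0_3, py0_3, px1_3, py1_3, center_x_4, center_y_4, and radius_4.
center_x_1 = 139, center_y_1 = 344, radius_1 = 58, px1_2 = 104, py1_2 = 283, px0_3 = 146, py0_3 = 149, px1_3 = 184, py1_3 = 272, center_x_4 = 101, center_y_4 = 75, radius_4 = 58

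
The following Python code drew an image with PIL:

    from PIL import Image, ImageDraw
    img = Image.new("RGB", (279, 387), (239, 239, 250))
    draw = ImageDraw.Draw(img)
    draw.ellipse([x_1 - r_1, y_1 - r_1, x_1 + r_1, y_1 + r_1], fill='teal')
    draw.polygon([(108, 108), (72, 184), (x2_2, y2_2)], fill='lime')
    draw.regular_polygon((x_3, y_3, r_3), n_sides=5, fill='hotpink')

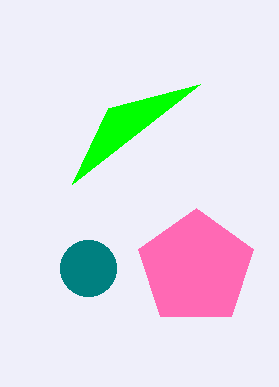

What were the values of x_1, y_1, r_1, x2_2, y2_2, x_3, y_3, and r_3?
x_1 = 88, y_1 = 268, r_1 = 28, x2_2 = 200, y2_2 = 84, x_3 = 196, y_3 = 268, r_3 = 60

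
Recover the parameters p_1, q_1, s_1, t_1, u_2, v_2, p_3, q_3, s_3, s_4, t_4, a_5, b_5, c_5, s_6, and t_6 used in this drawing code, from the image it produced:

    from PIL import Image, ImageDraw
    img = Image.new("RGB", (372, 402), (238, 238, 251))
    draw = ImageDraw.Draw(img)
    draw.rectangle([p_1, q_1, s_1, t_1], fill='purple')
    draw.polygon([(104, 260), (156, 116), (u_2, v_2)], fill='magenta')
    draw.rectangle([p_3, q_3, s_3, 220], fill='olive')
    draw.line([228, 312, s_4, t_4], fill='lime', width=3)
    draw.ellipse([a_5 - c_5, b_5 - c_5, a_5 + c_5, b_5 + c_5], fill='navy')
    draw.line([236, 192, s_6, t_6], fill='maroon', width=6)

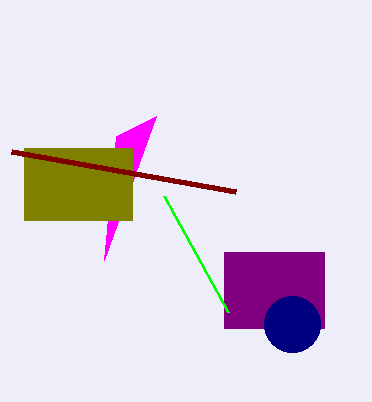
p_1 = 224; q_1 = 252; s_1 = 324; t_1 = 328; u_2 = 116; v_2 = 136; p_3 = 24; q_3 = 148; s_3 = 132; s_4 = 164; t_4 = 196; a_5 = 292; b_5 = 324; c_5 = 28; s_6 = 12; t_6 = 152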